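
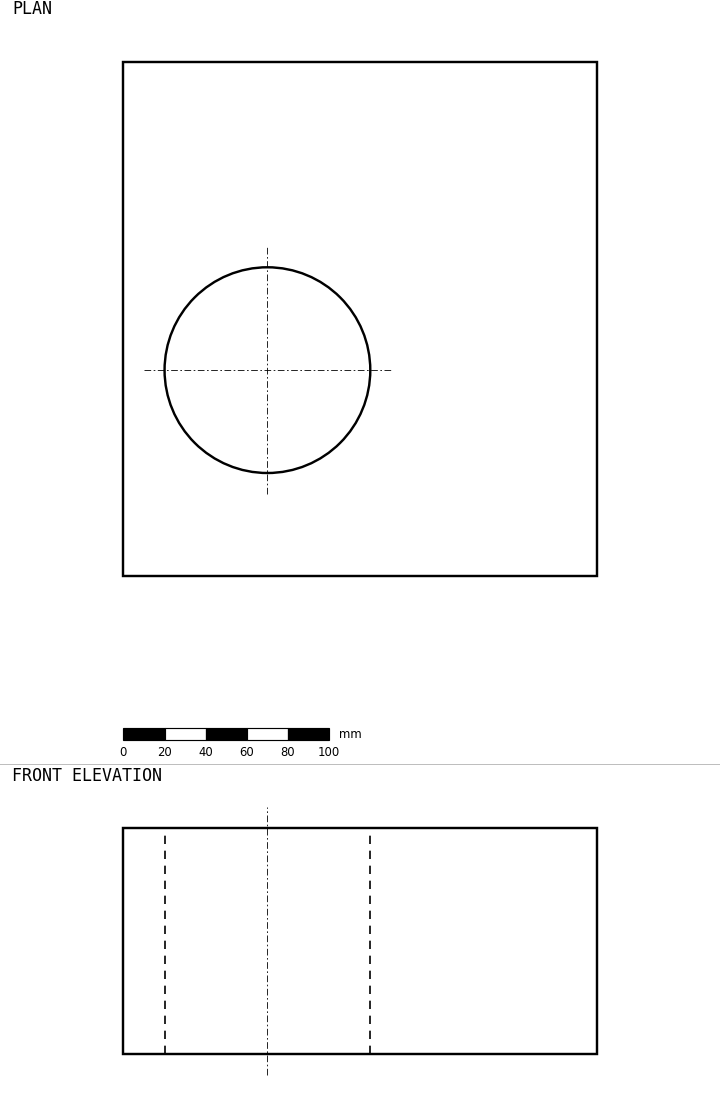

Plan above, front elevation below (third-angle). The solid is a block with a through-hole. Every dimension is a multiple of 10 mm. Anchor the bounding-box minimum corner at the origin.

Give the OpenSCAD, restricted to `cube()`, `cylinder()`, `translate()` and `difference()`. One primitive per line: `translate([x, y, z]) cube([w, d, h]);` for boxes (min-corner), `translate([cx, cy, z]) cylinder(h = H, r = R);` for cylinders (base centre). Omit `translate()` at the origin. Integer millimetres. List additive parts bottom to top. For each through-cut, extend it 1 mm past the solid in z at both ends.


difference() {
  cube([230, 250, 110]);
  translate([70, 100, -1]) cylinder(h = 112, r = 50);
}


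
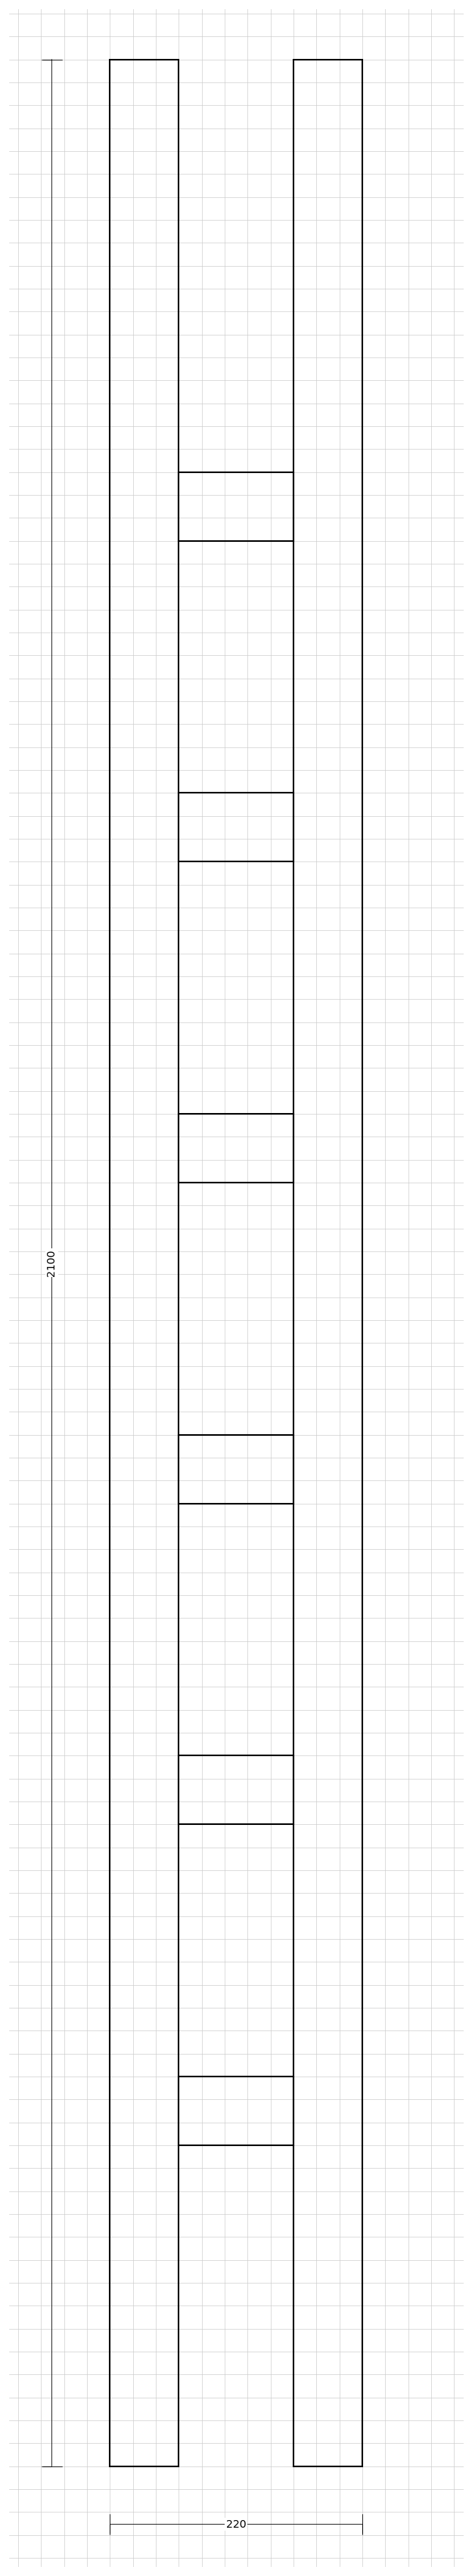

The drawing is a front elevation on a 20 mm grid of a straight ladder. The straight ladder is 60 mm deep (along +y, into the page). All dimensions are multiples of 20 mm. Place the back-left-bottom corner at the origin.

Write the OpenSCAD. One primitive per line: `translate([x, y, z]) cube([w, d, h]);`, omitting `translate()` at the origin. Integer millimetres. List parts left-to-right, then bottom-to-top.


cube([60, 60, 2100]);
translate([60, 0, 280]) cube([100, 60, 60]);
translate([60, 0, 560]) cube([100, 60, 60]);
translate([60, 0, 840]) cube([100, 60, 60]);
translate([60, 0, 1120]) cube([100, 60, 60]);
translate([60, 0, 1400]) cube([100, 60, 60]);
translate([60, 0, 1680]) cube([100, 60, 60]);
translate([160, 0, 0]) cube([60, 60, 2100]);


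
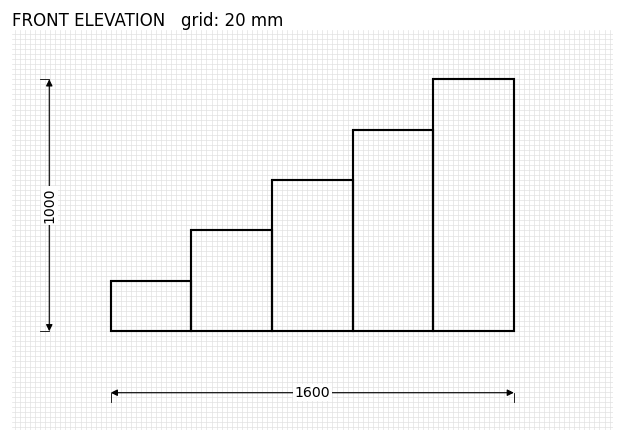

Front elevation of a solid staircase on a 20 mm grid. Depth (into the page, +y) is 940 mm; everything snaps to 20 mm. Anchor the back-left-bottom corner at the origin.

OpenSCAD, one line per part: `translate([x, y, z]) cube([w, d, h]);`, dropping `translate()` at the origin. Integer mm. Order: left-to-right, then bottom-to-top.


cube([320, 940, 200]);
translate([320, 0, 0]) cube([320, 940, 400]);
translate([640, 0, 0]) cube([320, 940, 600]);
translate([960, 0, 0]) cube([320, 940, 800]);
translate([1280, 0, 0]) cube([320, 940, 1000]);


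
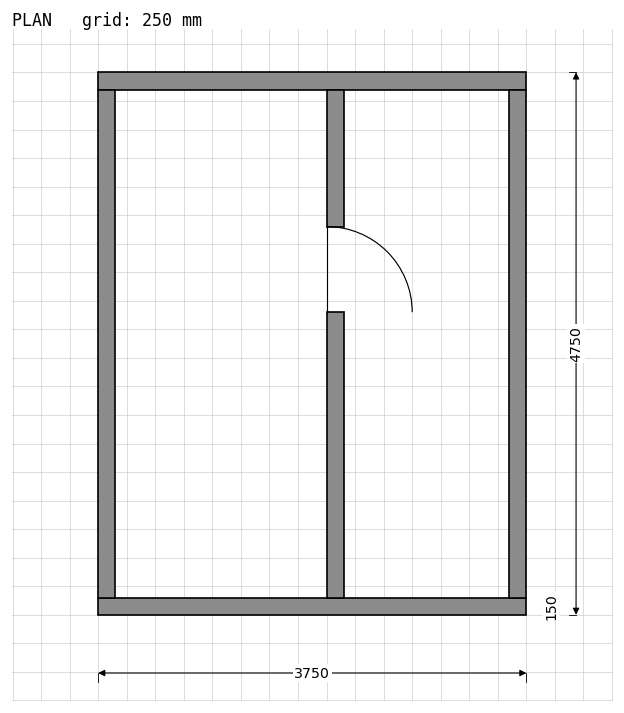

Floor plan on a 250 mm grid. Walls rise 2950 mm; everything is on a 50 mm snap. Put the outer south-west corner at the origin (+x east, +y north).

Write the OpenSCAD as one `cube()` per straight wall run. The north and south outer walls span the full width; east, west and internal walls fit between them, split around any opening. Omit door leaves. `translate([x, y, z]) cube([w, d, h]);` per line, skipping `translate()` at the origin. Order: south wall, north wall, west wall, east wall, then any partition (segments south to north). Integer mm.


cube([3750, 150, 2950]);
translate([0, 4600, 0]) cube([3750, 150, 2950]);
translate([0, 150, 0]) cube([150, 4450, 2950]);
translate([3600, 150, 0]) cube([150, 4450, 2950]);
translate([2000, 150, 0]) cube([150, 2500, 2950]);
translate([2000, 3400, 0]) cube([150, 1200, 2950]);


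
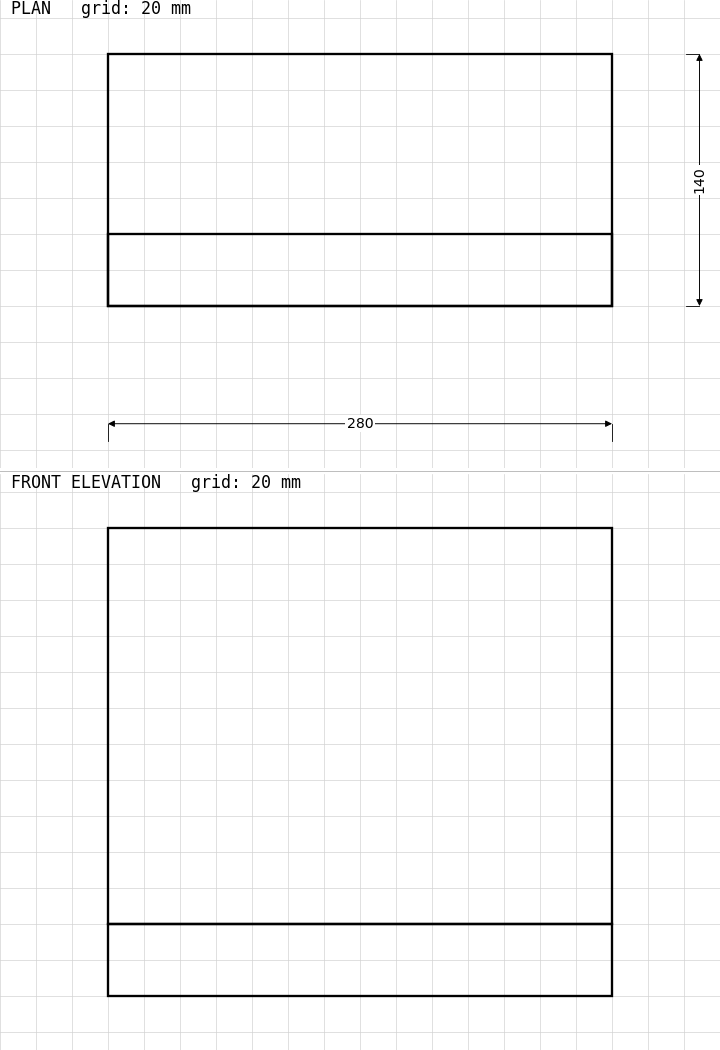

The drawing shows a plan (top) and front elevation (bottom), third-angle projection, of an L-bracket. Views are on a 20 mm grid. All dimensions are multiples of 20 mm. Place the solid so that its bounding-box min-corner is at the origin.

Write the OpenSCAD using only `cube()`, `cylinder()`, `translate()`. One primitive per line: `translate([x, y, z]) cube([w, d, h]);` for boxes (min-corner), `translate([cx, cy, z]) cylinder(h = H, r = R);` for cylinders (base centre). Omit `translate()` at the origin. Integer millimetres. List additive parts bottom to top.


cube([280, 140, 40]);
translate([0, 0, 40]) cube([280, 40, 220]);


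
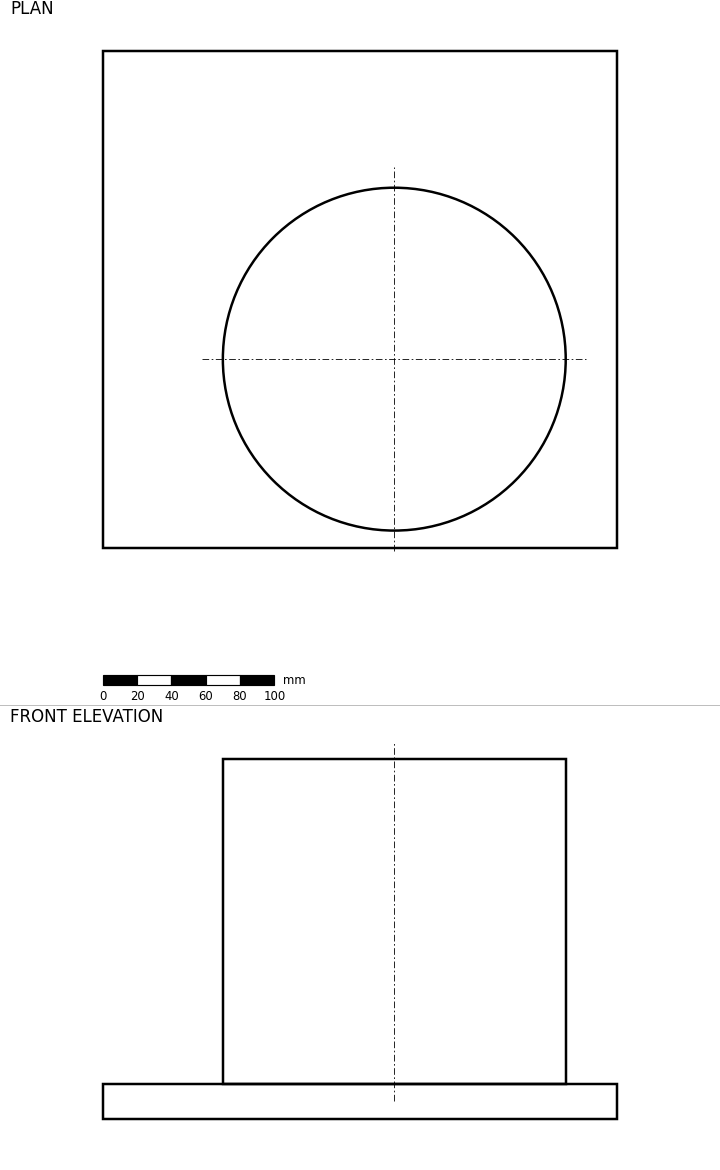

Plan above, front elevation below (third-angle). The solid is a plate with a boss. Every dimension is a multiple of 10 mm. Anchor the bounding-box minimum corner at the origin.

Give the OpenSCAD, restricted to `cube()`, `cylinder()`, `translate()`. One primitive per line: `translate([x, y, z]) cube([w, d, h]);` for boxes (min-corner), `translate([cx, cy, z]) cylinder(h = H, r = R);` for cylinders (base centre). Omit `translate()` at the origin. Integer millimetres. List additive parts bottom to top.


cube([300, 290, 20]);
translate([170, 110, 20]) cylinder(h = 190, r = 100);


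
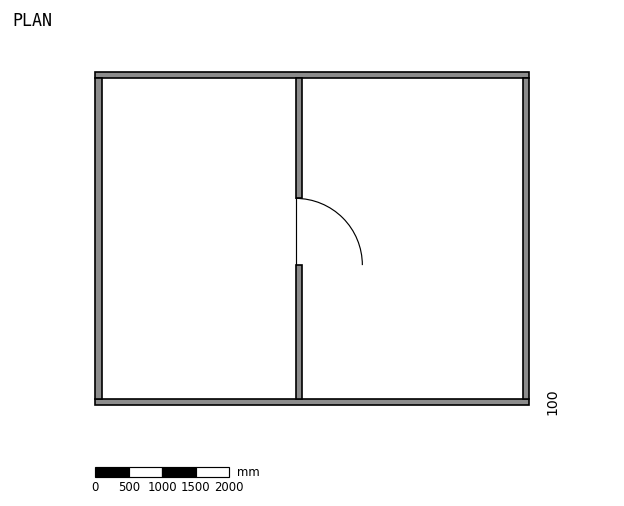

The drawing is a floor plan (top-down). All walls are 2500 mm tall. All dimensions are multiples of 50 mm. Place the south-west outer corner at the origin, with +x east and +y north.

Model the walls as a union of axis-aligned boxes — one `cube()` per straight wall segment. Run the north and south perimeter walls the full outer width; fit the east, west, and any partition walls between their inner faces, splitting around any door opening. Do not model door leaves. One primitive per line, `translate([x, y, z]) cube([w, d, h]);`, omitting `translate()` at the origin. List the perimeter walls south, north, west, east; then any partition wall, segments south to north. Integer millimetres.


cube([6500, 100, 2500]);
translate([0, 4900, 0]) cube([6500, 100, 2500]);
translate([0, 100, 0]) cube([100, 4800, 2500]);
translate([6400, 100, 0]) cube([100, 4800, 2500]);
translate([3000, 100, 0]) cube([100, 2000, 2500]);
translate([3000, 3100, 0]) cube([100, 1800, 2500]);


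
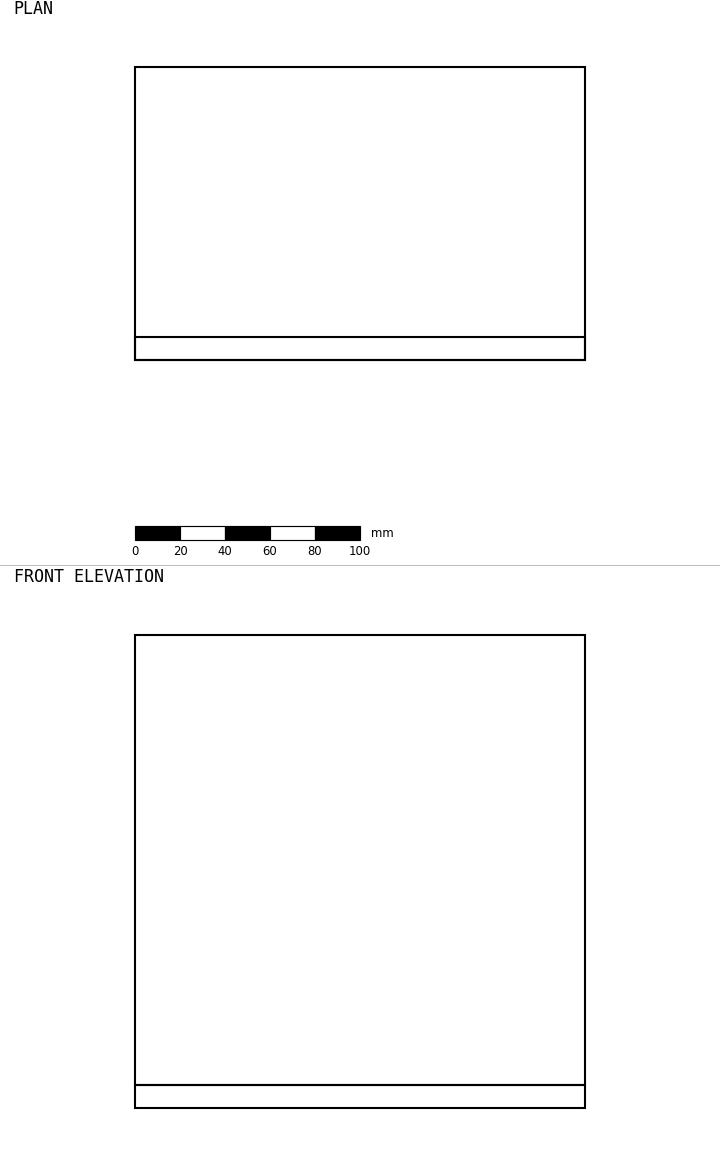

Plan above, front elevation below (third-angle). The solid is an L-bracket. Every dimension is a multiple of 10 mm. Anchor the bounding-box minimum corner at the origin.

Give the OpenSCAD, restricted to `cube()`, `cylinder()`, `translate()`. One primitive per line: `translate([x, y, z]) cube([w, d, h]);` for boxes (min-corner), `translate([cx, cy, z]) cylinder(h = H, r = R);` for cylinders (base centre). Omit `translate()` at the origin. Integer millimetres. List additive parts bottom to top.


cube([200, 130, 10]);
translate([0, 0, 10]) cube([200, 10, 200]);


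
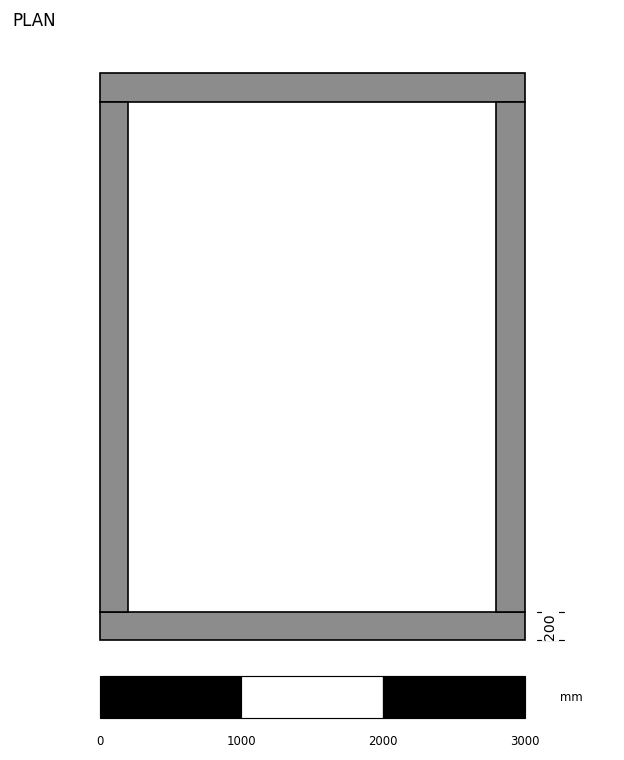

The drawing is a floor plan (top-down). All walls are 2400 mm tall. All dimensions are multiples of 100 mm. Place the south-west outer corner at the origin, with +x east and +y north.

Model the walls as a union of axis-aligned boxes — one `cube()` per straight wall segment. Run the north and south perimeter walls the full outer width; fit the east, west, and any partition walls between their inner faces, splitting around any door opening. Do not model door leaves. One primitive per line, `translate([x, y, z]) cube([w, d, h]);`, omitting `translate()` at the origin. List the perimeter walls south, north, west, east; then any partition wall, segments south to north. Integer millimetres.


cube([3000, 200, 2400]);
translate([0, 3800, 0]) cube([3000, 200, 2400]);
translate([0, 200, 0]) cube([200, 3600, 2400]);
translate([2800, 200, 0]) cube([200, 3600, 2400]);


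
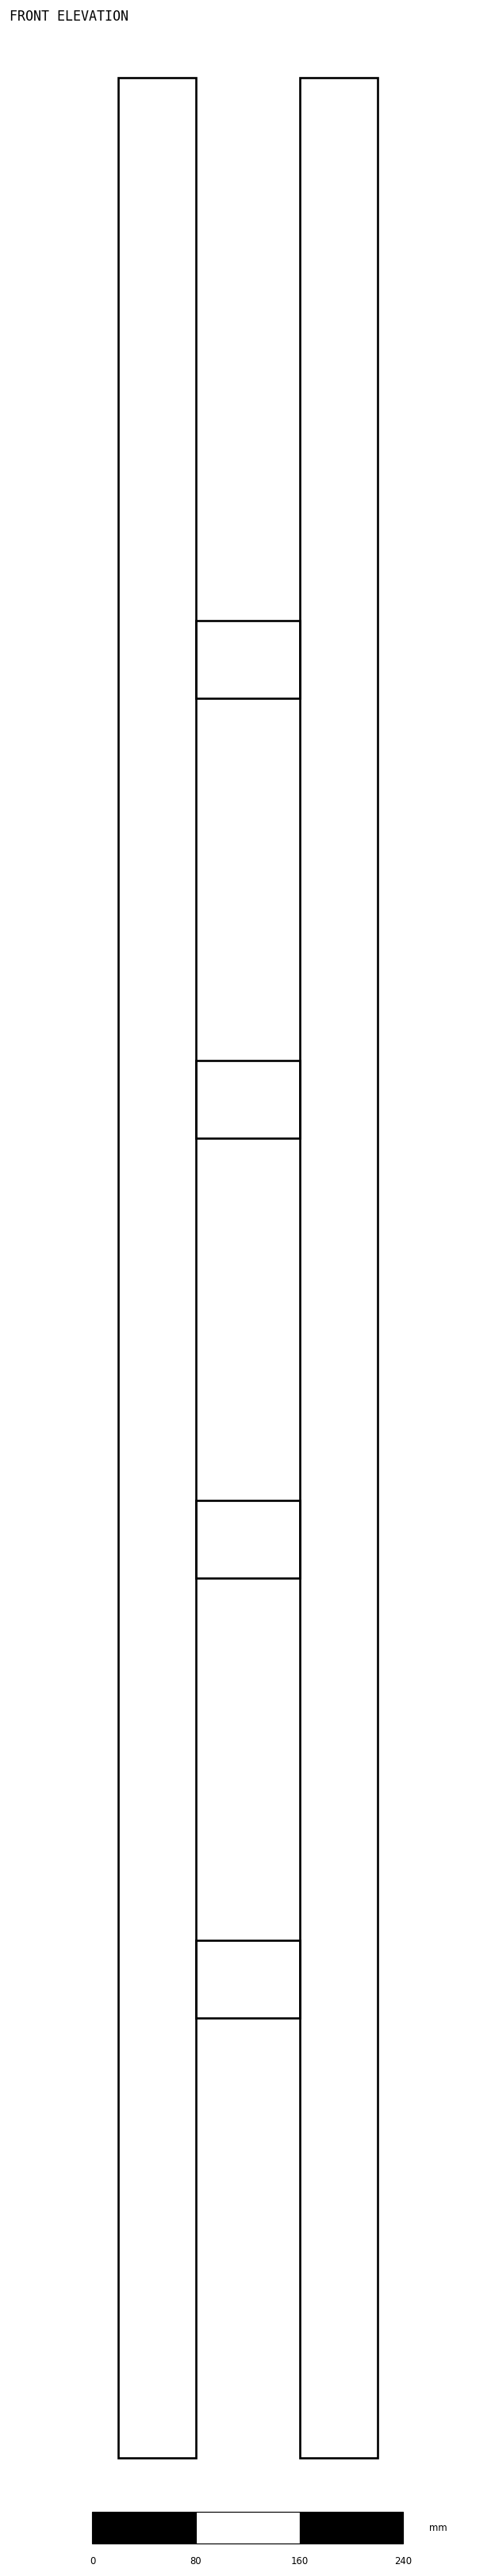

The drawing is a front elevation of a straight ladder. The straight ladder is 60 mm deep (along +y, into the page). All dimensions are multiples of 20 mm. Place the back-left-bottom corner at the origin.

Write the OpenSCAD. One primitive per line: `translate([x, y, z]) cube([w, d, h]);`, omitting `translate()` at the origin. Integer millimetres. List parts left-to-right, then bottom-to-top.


cube([60, 60, 1840]);
translate([60, 0, 340]) cube([80, 60, 60]);
translate([60, 0, 680]) cube([80, 60, 60]);
translate([60, 0, 1020]) cube([80, 60, 60]);
translate([60, 0, 1360]) cube([80, 60, 60]);
translate([140, 0, 0]) cube([60, 60, 1840]);


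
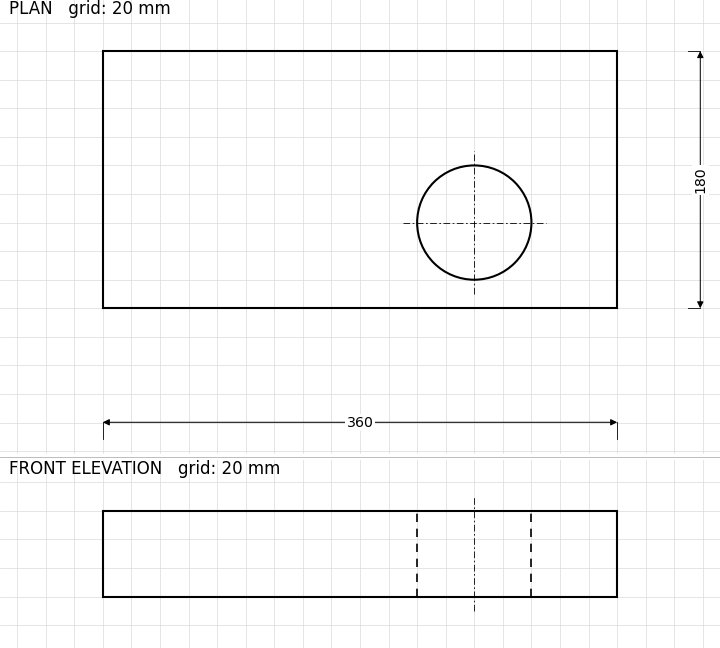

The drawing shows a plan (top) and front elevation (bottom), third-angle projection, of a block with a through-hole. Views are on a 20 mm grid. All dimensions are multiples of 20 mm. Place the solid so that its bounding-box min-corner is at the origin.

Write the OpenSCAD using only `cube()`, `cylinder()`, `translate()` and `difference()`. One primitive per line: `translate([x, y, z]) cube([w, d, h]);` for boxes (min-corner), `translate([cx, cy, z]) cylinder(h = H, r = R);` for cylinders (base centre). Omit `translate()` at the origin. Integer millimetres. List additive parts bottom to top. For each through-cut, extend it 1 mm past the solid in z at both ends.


difference() {
  cube([360, 180, 60]);
  translate([260, 60, -1]) cylinder(h = 62, r = 40);
}


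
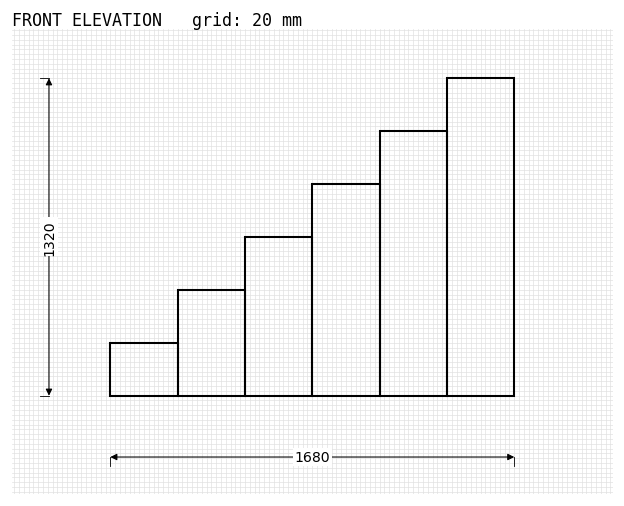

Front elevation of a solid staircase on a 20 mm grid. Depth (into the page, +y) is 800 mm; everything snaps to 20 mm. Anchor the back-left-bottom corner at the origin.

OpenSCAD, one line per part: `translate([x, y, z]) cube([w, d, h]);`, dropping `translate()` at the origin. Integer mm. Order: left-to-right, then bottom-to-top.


cube([280, 800, 220]);
translate([280, 0, 0]) cube([280, 800, 440]);
translate([560, 0, 0]) cube([280, 800, 660]);
translate([840, 0, 0]) cube([280, 800, 880]);
translate([1120, 0, 0]) cube([280, 800, 1100]);
translate([1400, 0, 0]) cube([280, 800, 1320]);


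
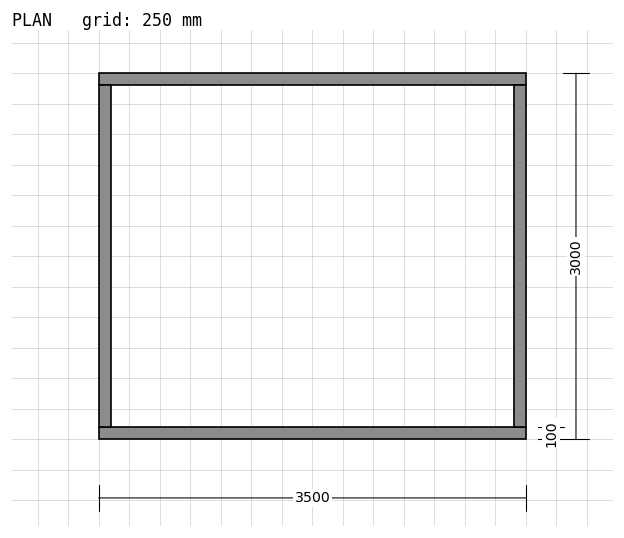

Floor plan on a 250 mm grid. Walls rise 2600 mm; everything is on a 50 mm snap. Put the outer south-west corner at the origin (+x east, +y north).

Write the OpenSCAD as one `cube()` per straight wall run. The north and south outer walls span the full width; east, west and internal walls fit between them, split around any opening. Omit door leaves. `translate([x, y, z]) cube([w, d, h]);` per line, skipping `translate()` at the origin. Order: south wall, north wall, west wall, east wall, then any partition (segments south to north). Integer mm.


cube([3500, 100, 2600]);
translate([0, 2900, 0]) cube([3500, 100, 2600]);
translate([0, 100, 0]) cube([100, 2800, 2600]);
translate([3400, 100, 0]) cube([100, 2800, 2600]);


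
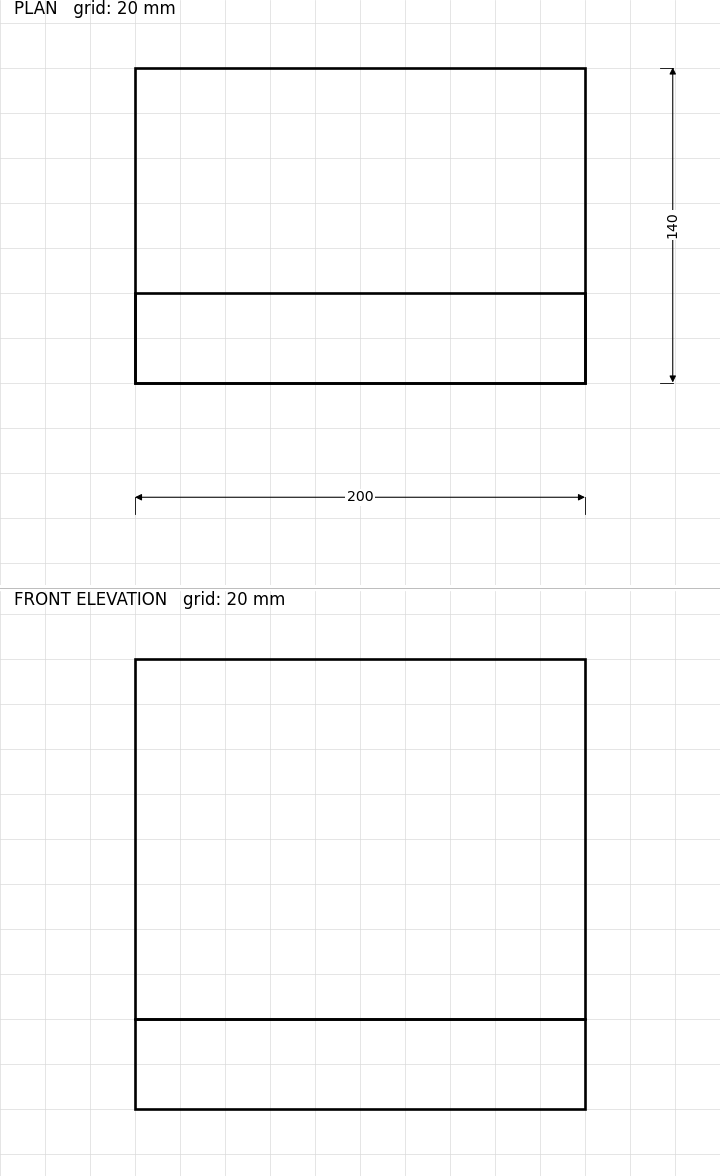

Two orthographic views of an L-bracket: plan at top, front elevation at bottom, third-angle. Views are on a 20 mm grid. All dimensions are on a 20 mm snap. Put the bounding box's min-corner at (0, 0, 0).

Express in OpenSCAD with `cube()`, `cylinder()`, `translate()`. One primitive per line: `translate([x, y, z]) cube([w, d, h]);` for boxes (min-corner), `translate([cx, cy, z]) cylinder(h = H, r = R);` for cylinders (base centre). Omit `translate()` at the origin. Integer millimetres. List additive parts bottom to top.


cube([200, 140, 40]);
translate([0, 0, 40]) cube([200, 40, 160]);


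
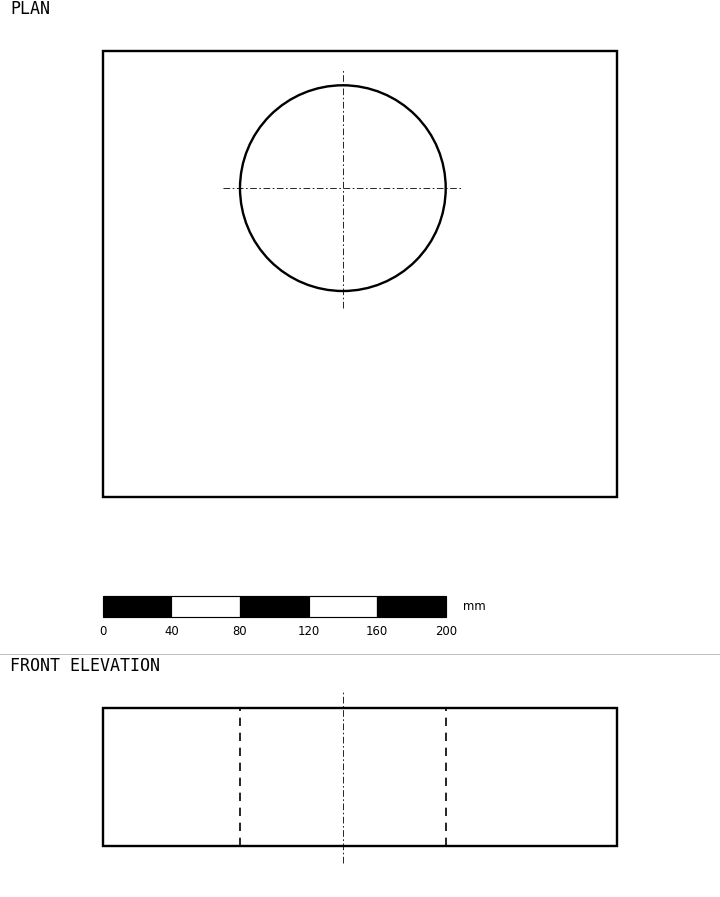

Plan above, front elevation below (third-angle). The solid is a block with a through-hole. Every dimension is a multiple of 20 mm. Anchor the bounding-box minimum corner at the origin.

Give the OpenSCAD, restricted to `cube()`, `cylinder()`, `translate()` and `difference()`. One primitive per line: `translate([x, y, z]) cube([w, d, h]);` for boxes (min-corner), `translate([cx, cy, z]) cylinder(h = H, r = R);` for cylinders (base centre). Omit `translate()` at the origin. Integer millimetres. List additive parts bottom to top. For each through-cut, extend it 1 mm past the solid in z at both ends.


difference() {
  cube([300, 260, 80]);
  translate([140, 180, -1]) cylinder(h = 82, r = 60);
}


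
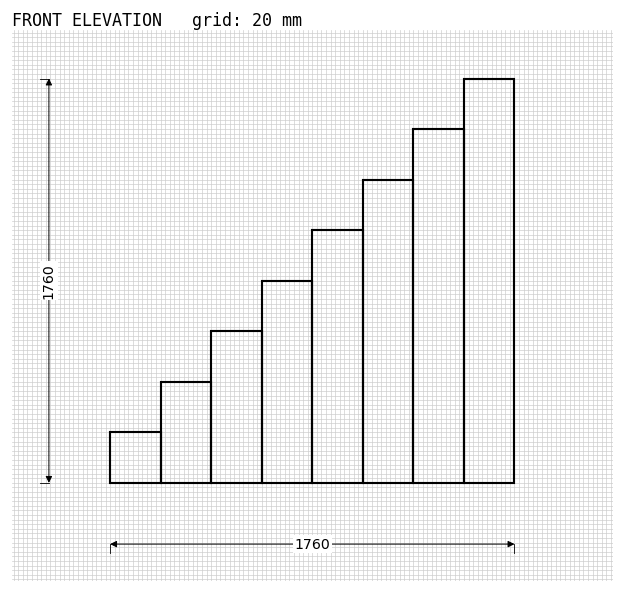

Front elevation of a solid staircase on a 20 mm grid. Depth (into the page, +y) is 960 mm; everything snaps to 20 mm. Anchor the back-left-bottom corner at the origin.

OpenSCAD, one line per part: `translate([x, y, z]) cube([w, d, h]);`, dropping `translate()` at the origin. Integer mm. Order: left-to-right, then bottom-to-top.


cube([220, 960, 220]);
translate([220, 0, 0]) cube([220, 960, 440]);
translate([440, 0, 0]) cube([220, 960, 660]);
translate([660, 0, 0]) cube([220, 960, 880]);
translate([880, 0, 0]) cube([220, 960, 1100]);
translate([1100, 0, 0]) cube([220, 960, 1320]);
translate([1320, 0, 0]) cube([220, 960, 1540]);
translate([1540, 0, 0]) cube([220, 960, 1760]);


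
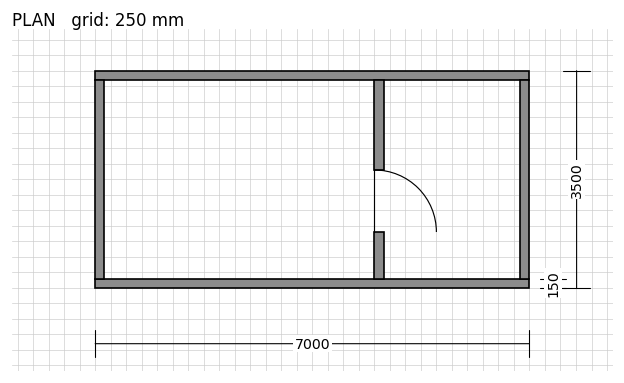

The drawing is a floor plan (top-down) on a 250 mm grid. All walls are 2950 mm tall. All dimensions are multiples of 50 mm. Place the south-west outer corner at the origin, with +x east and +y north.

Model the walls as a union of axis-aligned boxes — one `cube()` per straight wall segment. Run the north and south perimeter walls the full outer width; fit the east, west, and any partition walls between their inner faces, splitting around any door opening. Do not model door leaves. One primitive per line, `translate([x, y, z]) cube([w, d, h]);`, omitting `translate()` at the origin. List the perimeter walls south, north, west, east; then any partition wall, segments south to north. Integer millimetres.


cube([7000, 150, 2950]);
translate([0, 3350, 0]) cube([7000, 150, 2950]);
translate([0, 150, 0]) cube([150, 3200, 2950]);
translate([6850, 150, 0]) cube([150, 3200, 2950]);
translate([4500, 150, 0]) cube([150, 750, 2950]);
translate([4500, 1900, 0]) cube([150, 1450, 2950]);


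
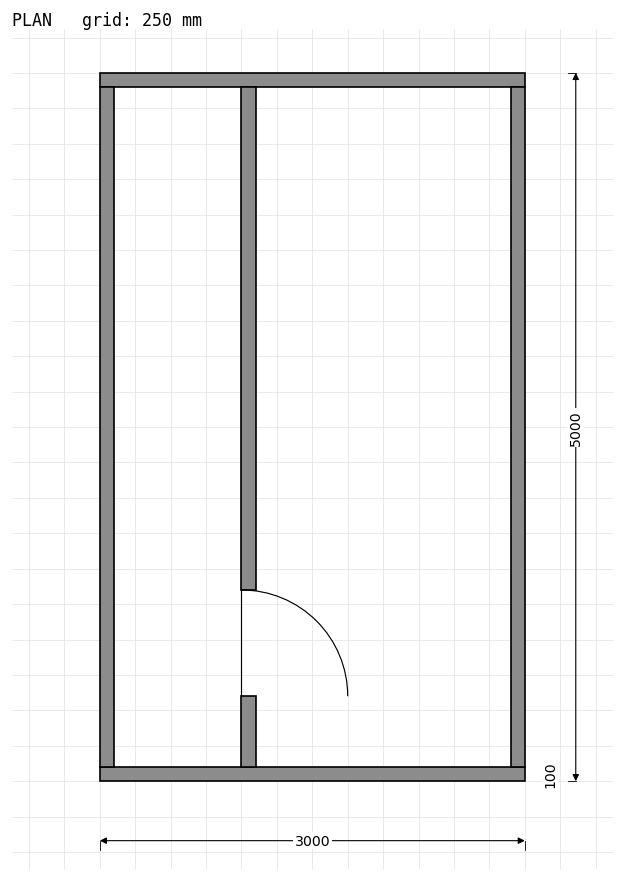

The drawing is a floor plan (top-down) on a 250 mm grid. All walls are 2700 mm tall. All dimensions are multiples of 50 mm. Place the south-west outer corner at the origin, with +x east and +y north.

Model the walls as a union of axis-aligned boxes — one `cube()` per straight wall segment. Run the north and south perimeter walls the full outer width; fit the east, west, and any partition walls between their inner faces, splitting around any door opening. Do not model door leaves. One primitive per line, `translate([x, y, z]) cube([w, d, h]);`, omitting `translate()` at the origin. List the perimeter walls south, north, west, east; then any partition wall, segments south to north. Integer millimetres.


cube([3000, 100, 2700]);
translate([0, 4900, 0]) cube([3000, 100, 2700]);
translate([0, 100, 0]) cube([100, 4800, 2700]);
translate([2900, 100, 0]) cube([100, 4800, 2700]);
translate([1000, 100, 0]) cube([100, 500, 2700]);
translate([1000, 1350, 0]) cube([100, 3550, 2700]);


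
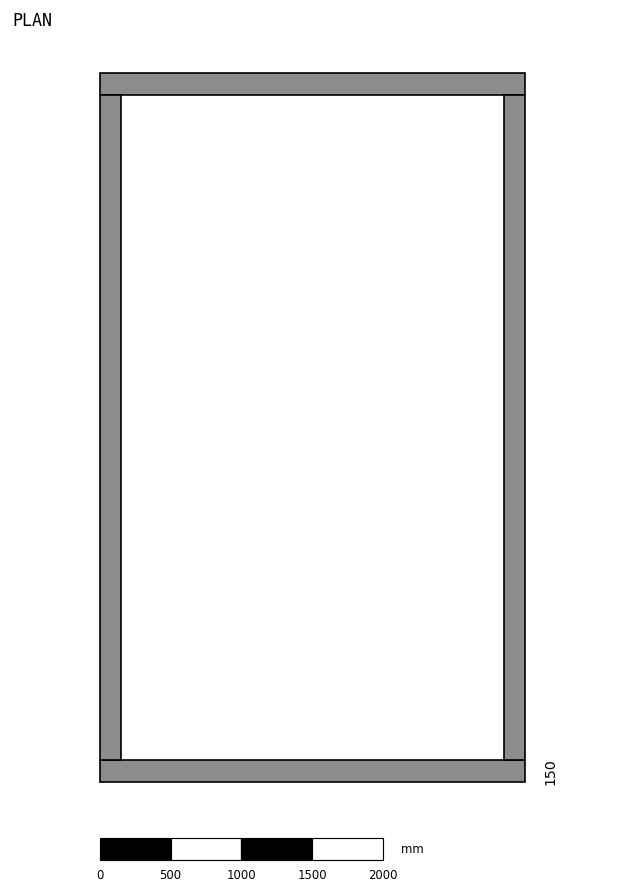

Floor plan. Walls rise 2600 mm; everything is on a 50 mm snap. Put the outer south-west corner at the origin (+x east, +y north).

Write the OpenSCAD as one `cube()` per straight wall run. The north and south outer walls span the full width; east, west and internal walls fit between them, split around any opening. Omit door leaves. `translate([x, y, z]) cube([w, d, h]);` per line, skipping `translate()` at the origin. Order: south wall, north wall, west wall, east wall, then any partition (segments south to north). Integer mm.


cube([3000, 150, 2600]);
translate([0, 4850, 0]) cube([3000, 150, 2600]);
translate([0, 150, 0]) cube([150, 4700, 2600]);
translate([2850, 150, 0]) cube([150, 4700, 2600]);


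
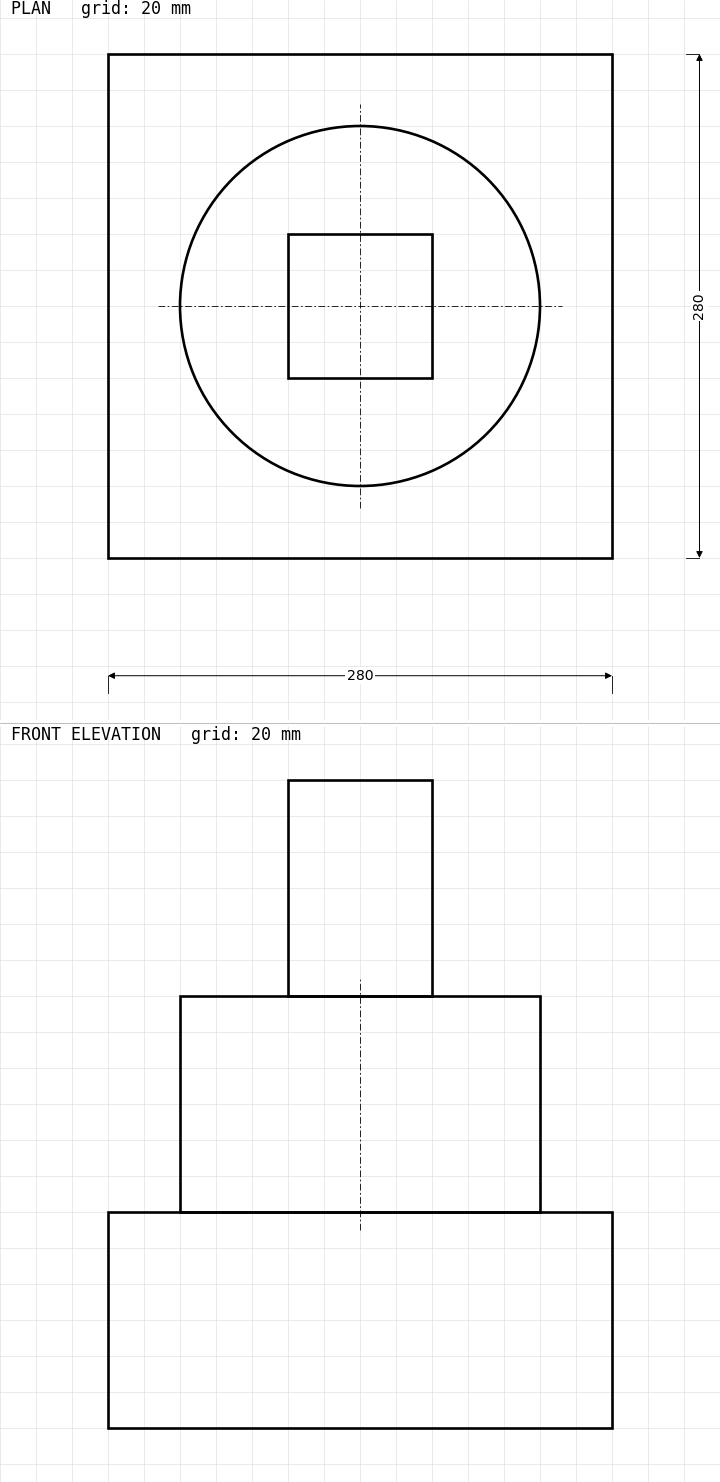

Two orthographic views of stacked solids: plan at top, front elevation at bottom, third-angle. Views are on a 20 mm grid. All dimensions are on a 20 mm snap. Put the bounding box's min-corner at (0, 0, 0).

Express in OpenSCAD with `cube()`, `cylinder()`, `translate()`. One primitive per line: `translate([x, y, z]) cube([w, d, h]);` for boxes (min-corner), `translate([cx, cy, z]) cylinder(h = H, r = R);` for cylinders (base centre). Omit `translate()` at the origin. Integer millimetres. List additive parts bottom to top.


cube([280, 280, 120]);
translate([140, 140, 120]) cylinder(h = 120, r = 100);
translate([100, 100, 240]) cube([80, 80, 120]);


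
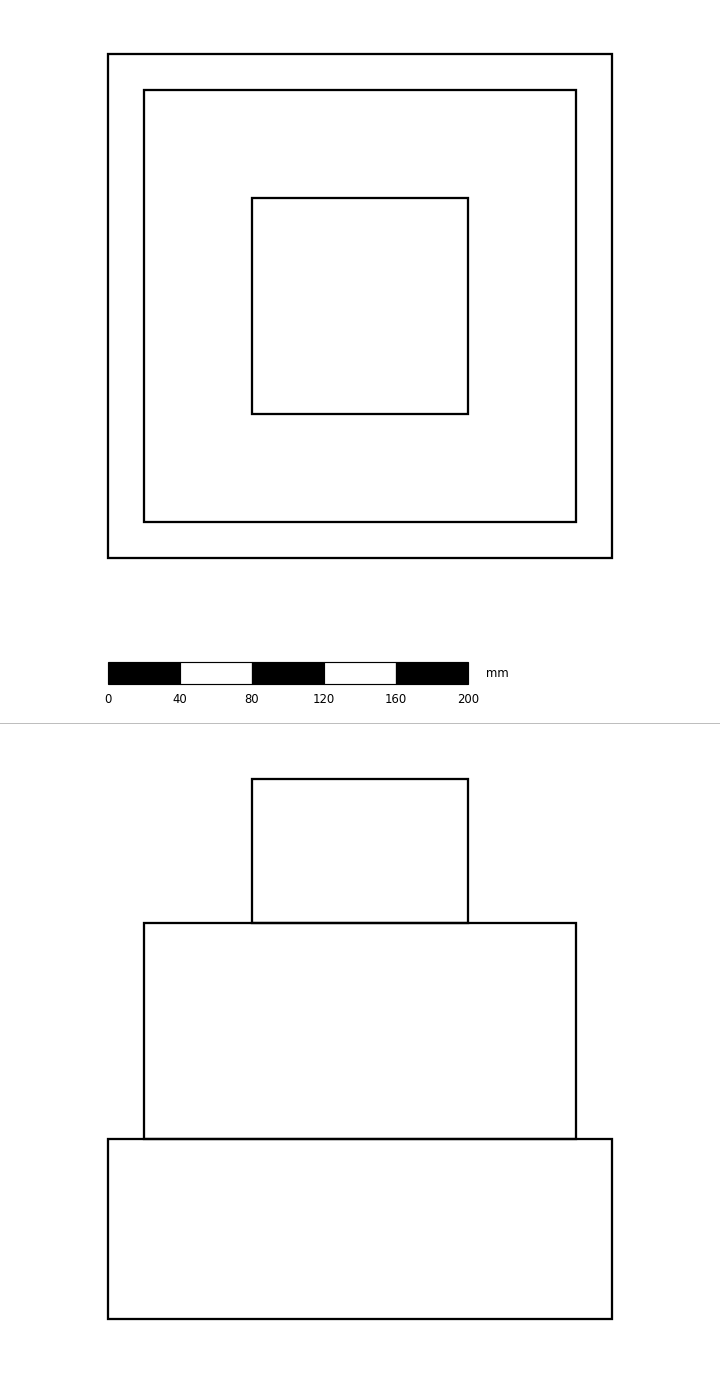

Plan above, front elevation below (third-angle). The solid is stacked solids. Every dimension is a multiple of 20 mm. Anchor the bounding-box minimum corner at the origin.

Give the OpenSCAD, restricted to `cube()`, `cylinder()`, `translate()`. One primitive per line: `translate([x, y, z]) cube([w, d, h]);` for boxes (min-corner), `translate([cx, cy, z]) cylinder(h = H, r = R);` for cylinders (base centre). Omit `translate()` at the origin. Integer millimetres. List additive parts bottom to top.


cube([280, 280, 100]);
translate([20, 20, 100]) cube([240, 240, 120]);
translate([80, 80, 220]) cube([120, 120, 80]);


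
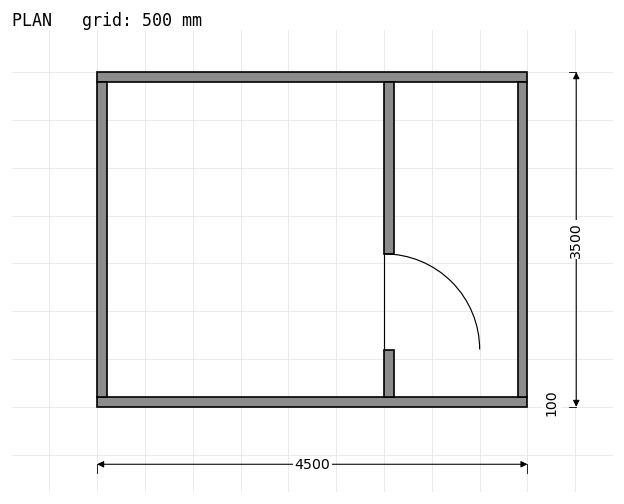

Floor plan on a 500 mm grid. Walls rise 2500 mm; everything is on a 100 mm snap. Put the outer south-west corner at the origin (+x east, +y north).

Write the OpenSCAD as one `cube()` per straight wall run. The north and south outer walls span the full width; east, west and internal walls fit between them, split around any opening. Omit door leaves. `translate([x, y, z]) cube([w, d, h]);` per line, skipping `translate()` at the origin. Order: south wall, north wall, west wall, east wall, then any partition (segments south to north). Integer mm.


cube([4500, 100, 2500]);
translate([0, 3400, 0]) cube([4500, 100, 2500]);
translate([0, 100, 0]) cube([100, 3300, 2500]);
translate([4400, 100, 0]) cube([100, 3300, 2500]);
translate([3000, 100, 0]) cube([100, 500, 2500]);
translate([3000, 1600, 0]) cube([100, 1800, 2500]);


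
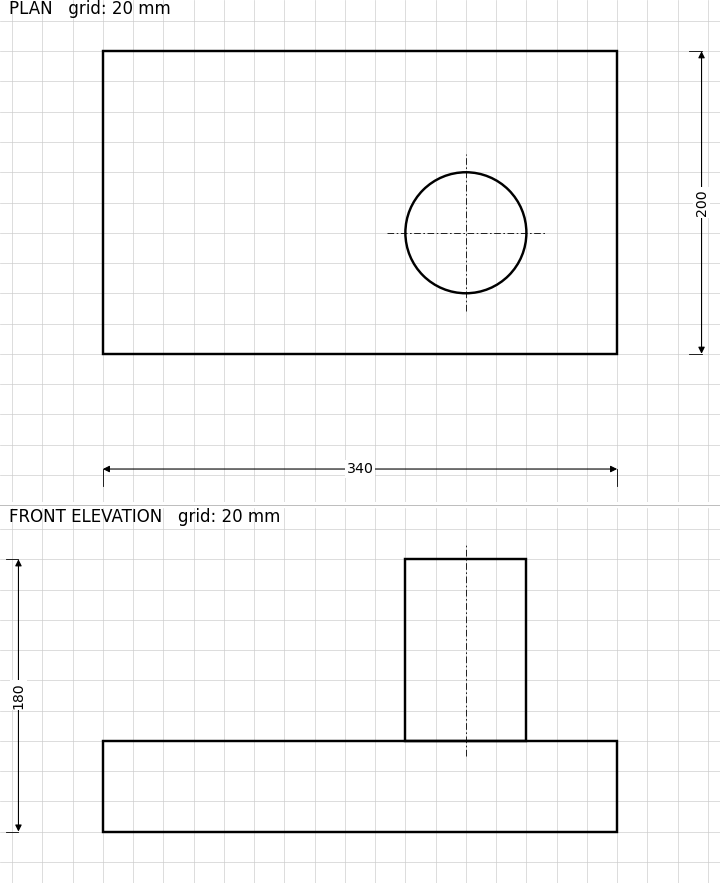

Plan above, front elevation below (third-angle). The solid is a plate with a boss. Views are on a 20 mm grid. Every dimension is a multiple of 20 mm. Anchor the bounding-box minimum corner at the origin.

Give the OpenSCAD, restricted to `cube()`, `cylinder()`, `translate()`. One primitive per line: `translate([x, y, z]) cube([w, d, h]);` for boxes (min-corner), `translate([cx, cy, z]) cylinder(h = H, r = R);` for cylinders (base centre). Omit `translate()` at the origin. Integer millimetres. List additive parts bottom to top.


cube([340, 200, 60]);
translate([240, 80, 60]) cylinder(h = 120, r = 40);


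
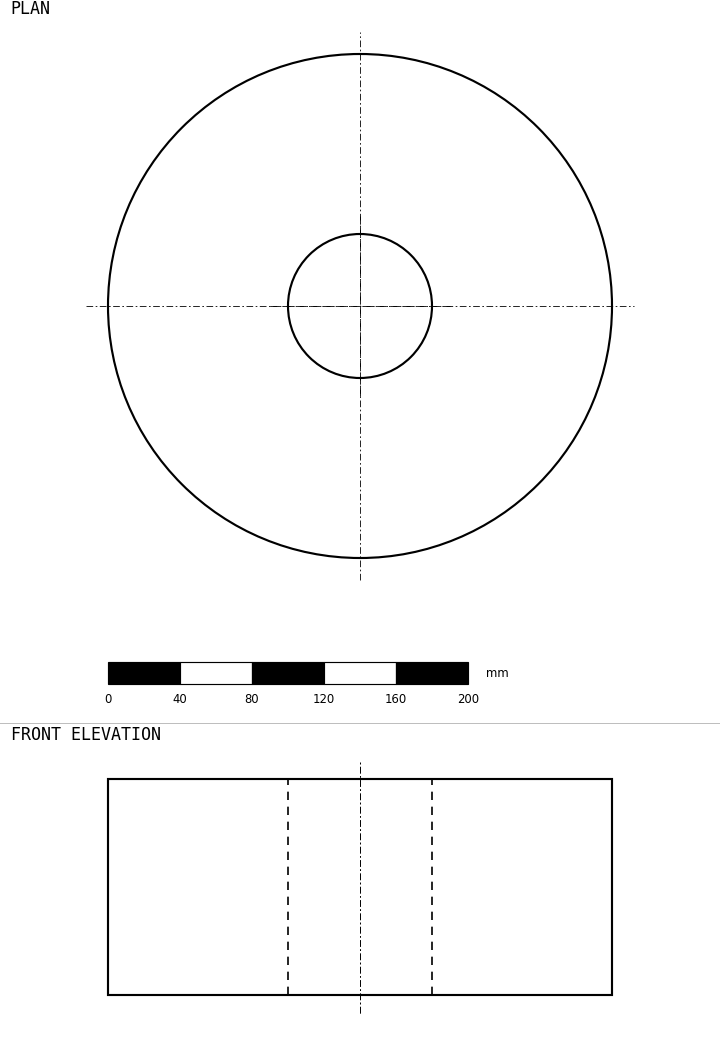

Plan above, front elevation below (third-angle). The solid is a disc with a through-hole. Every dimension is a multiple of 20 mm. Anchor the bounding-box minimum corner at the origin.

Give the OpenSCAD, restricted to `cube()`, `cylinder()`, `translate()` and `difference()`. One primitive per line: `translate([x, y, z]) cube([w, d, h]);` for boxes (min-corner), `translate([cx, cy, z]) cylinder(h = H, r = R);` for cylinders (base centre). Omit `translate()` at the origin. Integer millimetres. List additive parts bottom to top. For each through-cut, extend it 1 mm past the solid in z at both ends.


difference() {
  translate([140, 140, 0]) cylinder(h = 120, r = 140);
  translate([140, 140, -1]) cylinder(h = 122, r = 40);
}


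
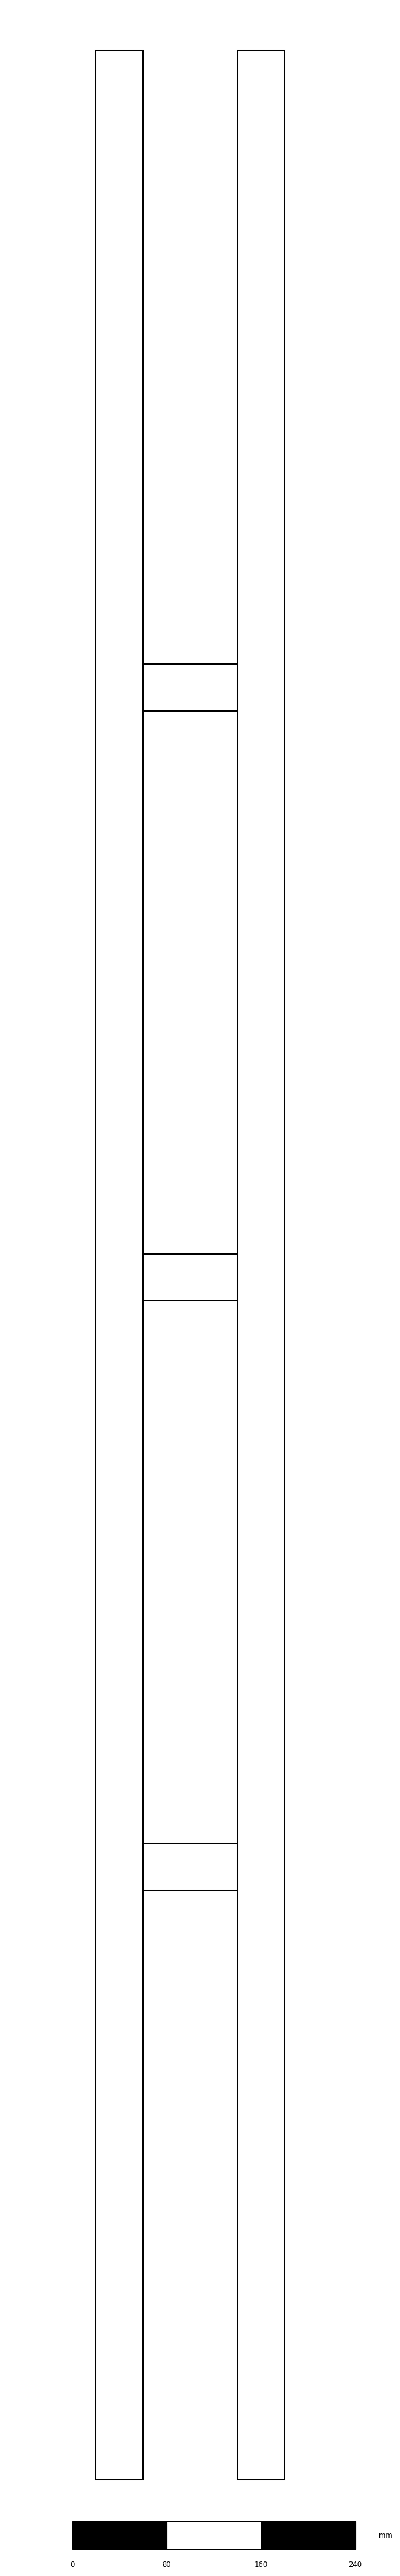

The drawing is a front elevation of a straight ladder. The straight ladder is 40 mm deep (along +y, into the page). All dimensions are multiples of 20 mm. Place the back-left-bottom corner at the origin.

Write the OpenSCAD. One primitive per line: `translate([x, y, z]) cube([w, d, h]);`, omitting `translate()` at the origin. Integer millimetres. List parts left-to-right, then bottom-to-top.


cube([40, 40, 2060]);
translate([40, 0, 500]) cube([80, 40, 40]);
translate([40, 0, 1000]) cube([80, 40, 40]);
translate([40, 0, 1500]) cube([80, 40, 40]);
translate([120, 0, 0]) cube([40, 40, 2060]);


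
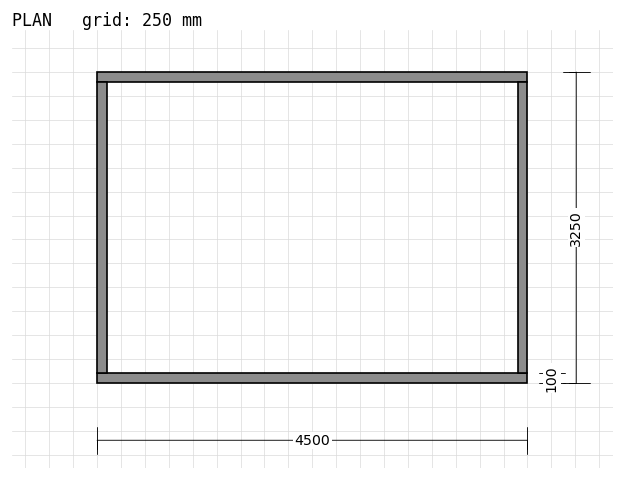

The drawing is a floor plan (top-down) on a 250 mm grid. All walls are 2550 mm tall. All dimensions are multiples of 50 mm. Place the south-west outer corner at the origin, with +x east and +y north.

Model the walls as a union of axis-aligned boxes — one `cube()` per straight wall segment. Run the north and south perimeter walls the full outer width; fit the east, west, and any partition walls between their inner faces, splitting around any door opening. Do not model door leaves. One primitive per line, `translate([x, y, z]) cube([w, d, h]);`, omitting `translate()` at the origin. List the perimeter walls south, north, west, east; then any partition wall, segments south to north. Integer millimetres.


cube([4500, 100, 2550]);
translate([0, 3150, 0]) cube([4500, 100, 2550]);
translate([0, 100, 0]) cube([100, 3050, 2550]);
translate([4400, 100, 0]) cube([100, 3050, 2550]);


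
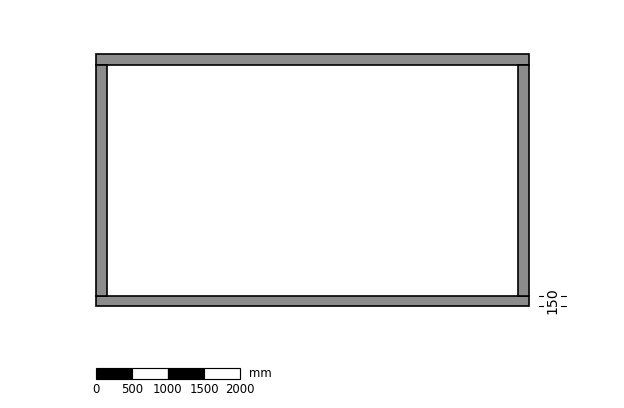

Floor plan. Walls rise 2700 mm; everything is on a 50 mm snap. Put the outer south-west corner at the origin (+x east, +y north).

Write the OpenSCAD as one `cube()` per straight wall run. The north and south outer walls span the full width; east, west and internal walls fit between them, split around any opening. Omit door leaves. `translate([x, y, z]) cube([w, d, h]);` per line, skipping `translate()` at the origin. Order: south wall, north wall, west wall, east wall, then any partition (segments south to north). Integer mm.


cube([6000, 150, 2700]);
translate([0, 3350, 0]) cube([6000, 150, 2700]);
translate([0, 150, 0]) cube([150, 3200, 2700]);
translate([5850, 150, 0]) cube([150, 3200, 2700]);


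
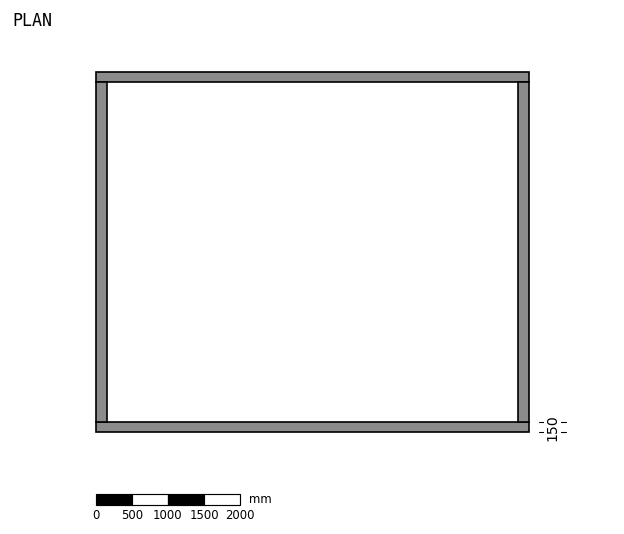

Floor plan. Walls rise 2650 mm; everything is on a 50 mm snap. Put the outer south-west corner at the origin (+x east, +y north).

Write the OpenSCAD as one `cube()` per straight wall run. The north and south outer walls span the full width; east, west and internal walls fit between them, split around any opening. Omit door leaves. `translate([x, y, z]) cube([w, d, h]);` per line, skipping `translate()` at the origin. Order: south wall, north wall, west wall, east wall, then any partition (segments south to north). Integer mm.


cube([6000, 150, 2650]);
translate([0, 4850, 0]) cube([6000, 150, 2650]);
translate([0, 150, 0]) cube([150, 4700, 2650]);
translate([5850, 150, 0]) cube([150, 4700, 2650]);


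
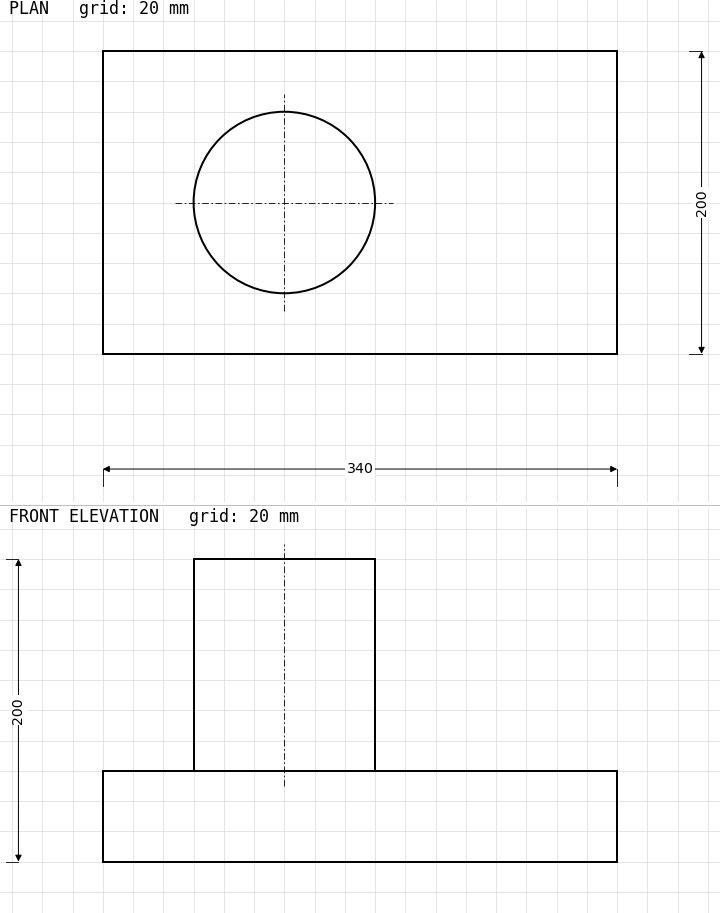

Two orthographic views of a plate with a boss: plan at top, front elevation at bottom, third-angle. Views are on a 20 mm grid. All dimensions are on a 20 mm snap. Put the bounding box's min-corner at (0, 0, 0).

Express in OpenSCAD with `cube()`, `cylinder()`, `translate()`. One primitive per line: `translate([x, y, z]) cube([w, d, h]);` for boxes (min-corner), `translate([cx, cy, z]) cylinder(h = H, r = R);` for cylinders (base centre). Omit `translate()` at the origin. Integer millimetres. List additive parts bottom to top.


cube([340, 200, 60]);
translate([120, 100, 60]) cylinder(h = 140, r = 60);


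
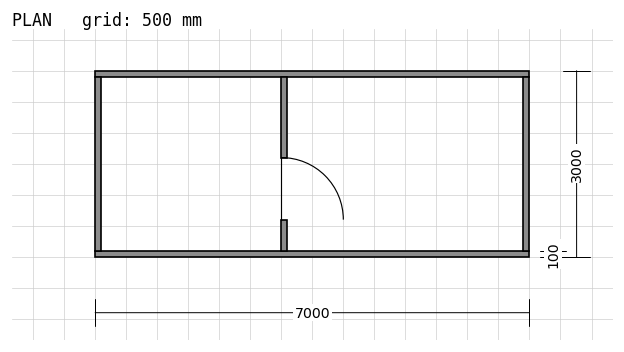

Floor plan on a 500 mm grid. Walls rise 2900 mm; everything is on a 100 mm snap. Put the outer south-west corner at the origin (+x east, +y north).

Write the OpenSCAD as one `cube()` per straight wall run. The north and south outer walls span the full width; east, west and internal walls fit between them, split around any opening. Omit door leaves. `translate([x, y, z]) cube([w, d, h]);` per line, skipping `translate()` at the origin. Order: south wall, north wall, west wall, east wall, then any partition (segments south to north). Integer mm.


cube([7000, 100, 2900]);
translate([0, 2900, 0]) cube([7000, 100, 2900]);
translate([0, 100, 0]) cube([100, 2800, 2900]);
translate([6900, 100, 0]) cube([100, 2800, 2900]);
translate([3000, 100, 0]) cube([100, 500, 2900]);
translate([3000, 1600, 0]) cube([100, 1300, 2900]);


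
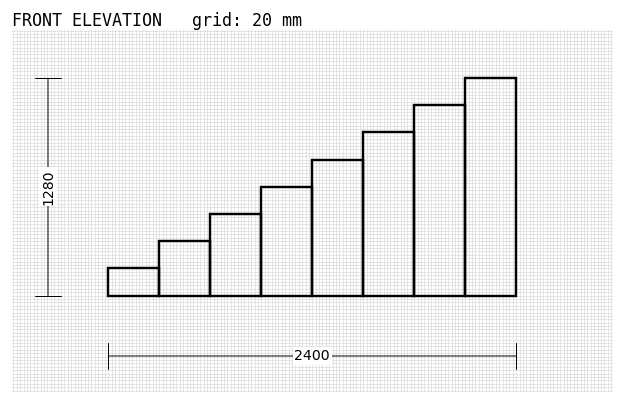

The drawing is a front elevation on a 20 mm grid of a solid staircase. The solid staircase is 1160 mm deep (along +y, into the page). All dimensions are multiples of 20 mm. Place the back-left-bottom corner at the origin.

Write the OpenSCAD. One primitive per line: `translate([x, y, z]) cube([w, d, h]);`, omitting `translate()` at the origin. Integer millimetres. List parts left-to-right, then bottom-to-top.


cube([300, 1160, 160]);
translate([300, 0, 0]) cube([300, 1160, 320]);
translate([600, 0, 0]) cube([300, 1160, 480]);
translate([900, 0, 0]) cube([300, 1160, 640]);
translate([1200, 0, 0]) cube([300, 1160, 800]);
translate([1500, 0, 0]) cube([300, 1160, 960]);
translate([1800, 0, 0]) cube([300, 1160, 1120]);
translate([2100, 0, 0]) cube([300, 1160, 1280]);


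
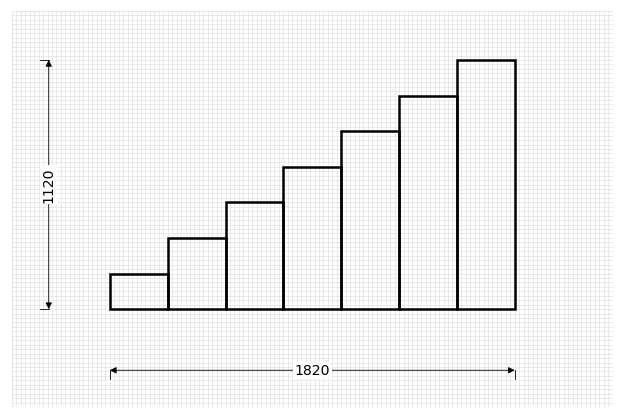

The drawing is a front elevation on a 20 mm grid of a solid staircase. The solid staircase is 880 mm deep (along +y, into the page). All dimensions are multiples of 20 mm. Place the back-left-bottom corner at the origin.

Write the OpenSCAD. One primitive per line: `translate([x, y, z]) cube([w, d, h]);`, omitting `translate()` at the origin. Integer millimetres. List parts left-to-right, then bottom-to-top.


cube([260, 880, 160]);
translate([260, 0, 0]) cube([260, 880, 320]);
translate([520, 0, 0]) cube([260, 880, 480]);
translate([780, 0, 0]) cube([260, 880, 640]);
translate([1040, 0, 0]) cube([260, 880, 800]);
translate([1300, 0, 0]) cube([260, 880, 960]);
translate([1560, 0, 0]) cube([260, 880, 1120]);


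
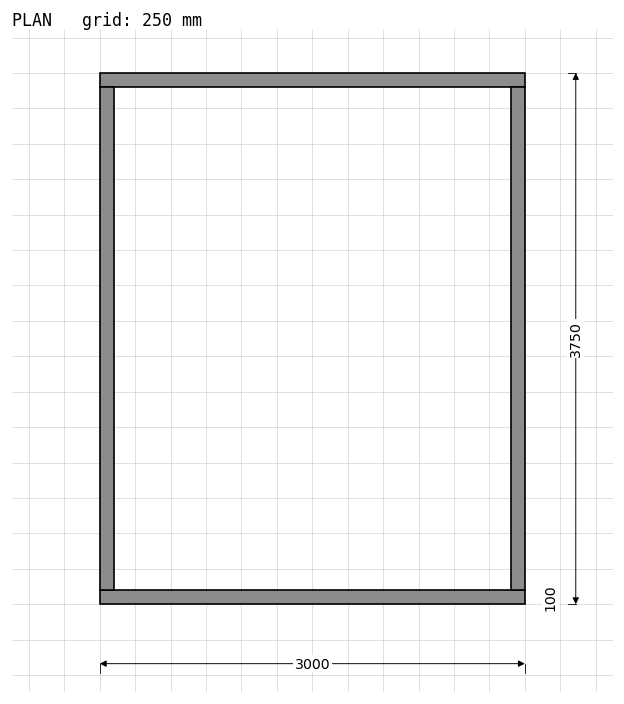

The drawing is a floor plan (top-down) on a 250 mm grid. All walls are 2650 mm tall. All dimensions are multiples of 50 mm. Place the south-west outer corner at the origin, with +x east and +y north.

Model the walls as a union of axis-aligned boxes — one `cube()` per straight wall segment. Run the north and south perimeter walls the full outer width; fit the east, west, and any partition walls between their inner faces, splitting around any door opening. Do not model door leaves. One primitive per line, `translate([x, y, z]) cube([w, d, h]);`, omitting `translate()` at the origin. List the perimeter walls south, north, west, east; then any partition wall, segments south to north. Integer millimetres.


cube([3000, 100, 2650]);
translate([0, 3650, 0]) cube([3000, 100, 2650]);
translate([0, 100, 0]) cube([100, 3550, 2650]);
translate([2900, 100, 0]) cube([100, 3550, 2650]);


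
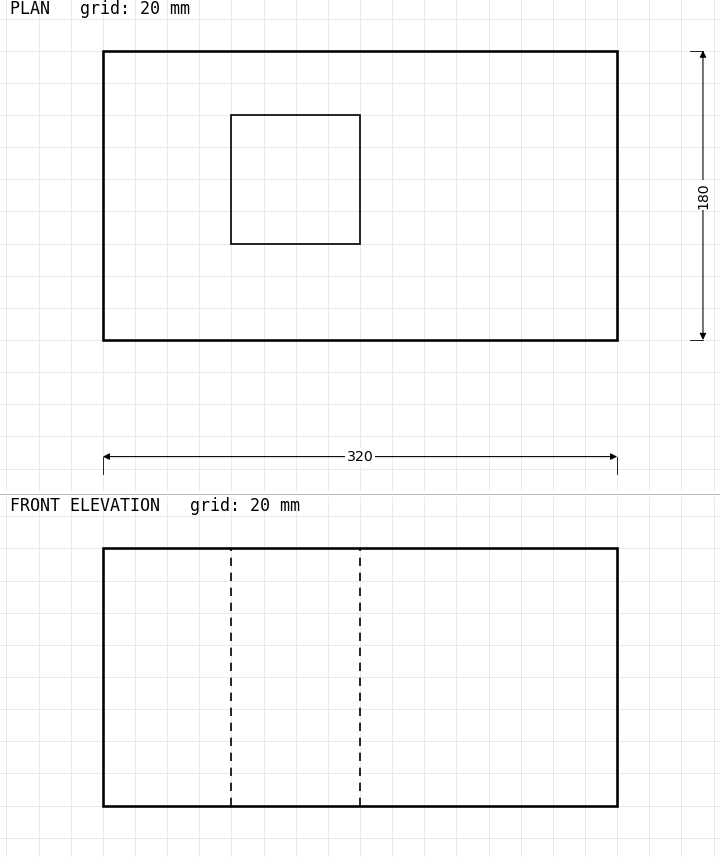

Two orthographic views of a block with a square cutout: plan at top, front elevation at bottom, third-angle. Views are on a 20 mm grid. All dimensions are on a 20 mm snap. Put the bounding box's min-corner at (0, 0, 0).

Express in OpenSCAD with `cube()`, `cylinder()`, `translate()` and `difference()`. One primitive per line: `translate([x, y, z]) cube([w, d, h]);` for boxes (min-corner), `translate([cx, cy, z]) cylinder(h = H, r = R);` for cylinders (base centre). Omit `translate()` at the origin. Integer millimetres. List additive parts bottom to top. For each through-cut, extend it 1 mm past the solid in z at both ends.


difference() {
  cube([320, 180, 160]);
  translate([80, 60, -1]) cube([80, 80, 162]);
}


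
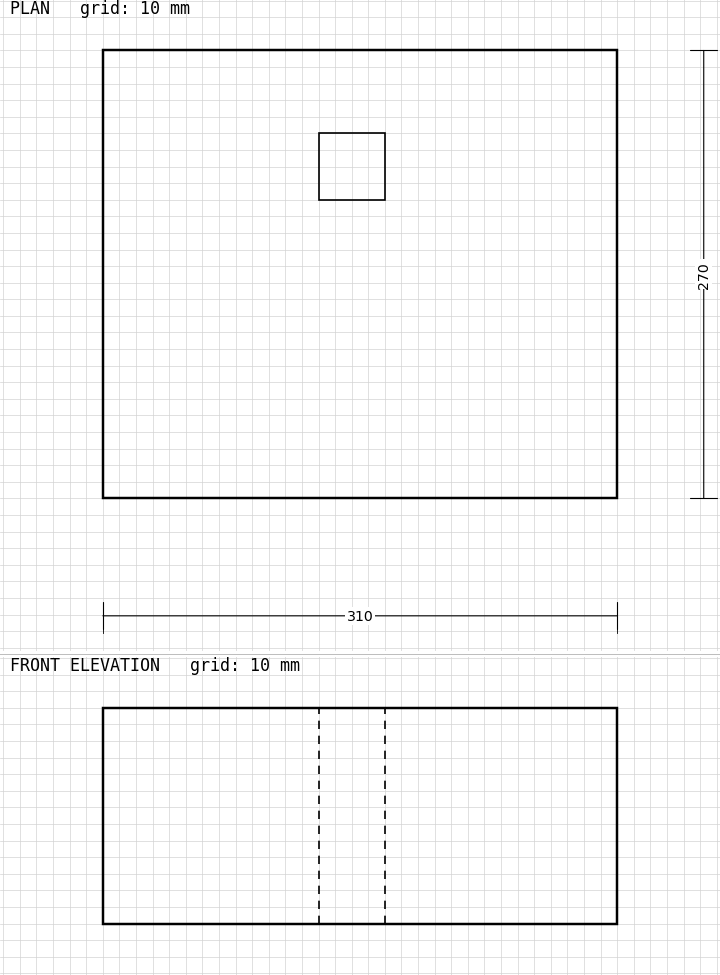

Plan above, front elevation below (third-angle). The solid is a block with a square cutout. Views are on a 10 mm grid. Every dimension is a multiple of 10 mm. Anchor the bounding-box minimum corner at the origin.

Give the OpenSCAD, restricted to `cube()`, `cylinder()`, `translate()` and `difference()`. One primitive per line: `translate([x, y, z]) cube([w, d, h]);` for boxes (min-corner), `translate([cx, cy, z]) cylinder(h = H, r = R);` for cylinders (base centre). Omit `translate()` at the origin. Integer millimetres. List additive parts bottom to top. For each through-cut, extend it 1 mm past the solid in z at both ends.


difference() {
  cube([310, 270, 130]);
  translate([130, 180, -1]) cube([40, 40, 132]);
}


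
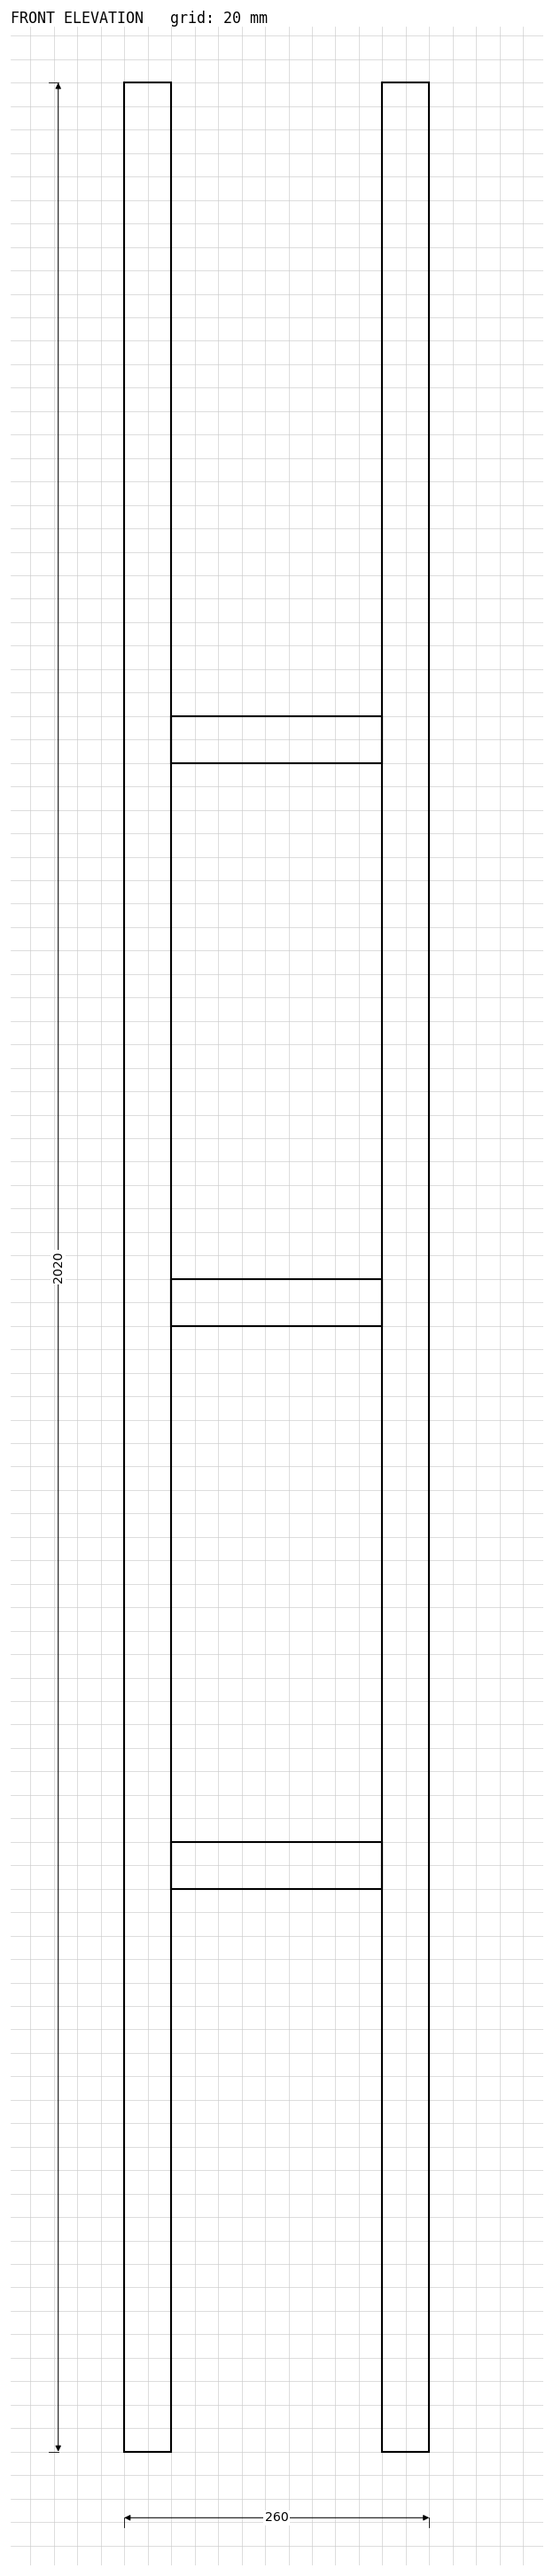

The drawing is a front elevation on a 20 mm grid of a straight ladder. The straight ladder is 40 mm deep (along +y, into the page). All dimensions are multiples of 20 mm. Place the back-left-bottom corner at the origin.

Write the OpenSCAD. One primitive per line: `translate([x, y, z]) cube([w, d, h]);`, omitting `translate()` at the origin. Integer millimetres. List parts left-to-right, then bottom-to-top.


cube([40, 40, 2020]);
translate([40, 0, 480]) cube([180, 40, 40]);
translate([40, 0, 960]) cube([180, 40, 40]);
translate([40, 0, 1440]) cube([180, 40, 40]);
translate([220, 0, 0]) cube([40, 40, 2020]);
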